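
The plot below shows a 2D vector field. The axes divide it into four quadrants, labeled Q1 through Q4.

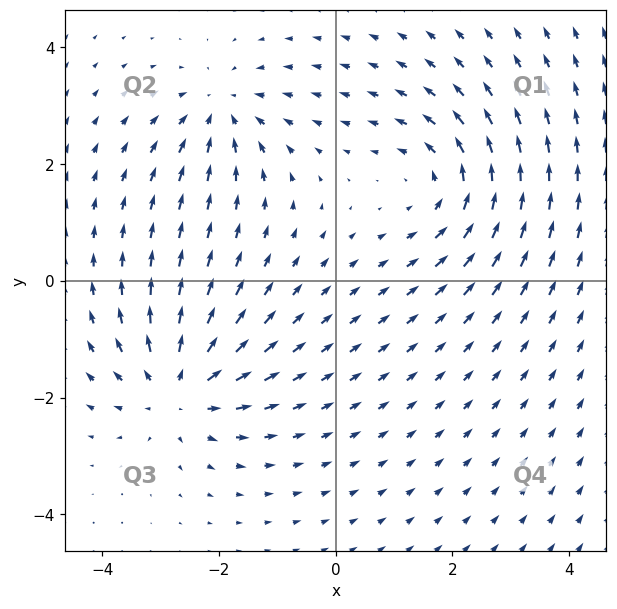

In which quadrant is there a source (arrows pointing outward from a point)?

The source sits at approximately (-2.7, -1.9), which lies in quadrant Q3. The divergence there is about +5, positive as expected for a source.

Q3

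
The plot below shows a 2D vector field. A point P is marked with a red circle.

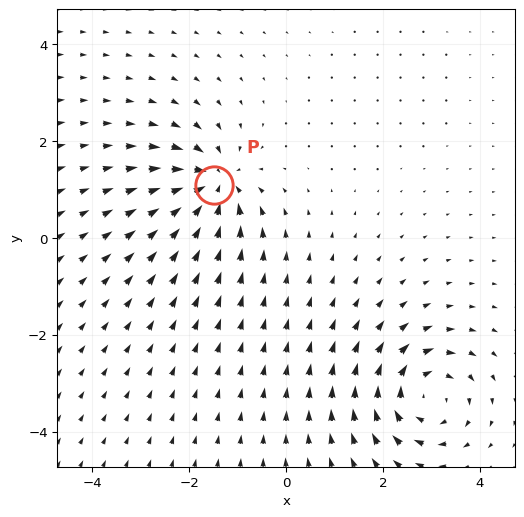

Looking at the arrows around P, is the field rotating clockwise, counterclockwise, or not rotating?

Near P at (-1.5, 1.1) the arrows show no circulation. The curl there is ≈0.

not rotating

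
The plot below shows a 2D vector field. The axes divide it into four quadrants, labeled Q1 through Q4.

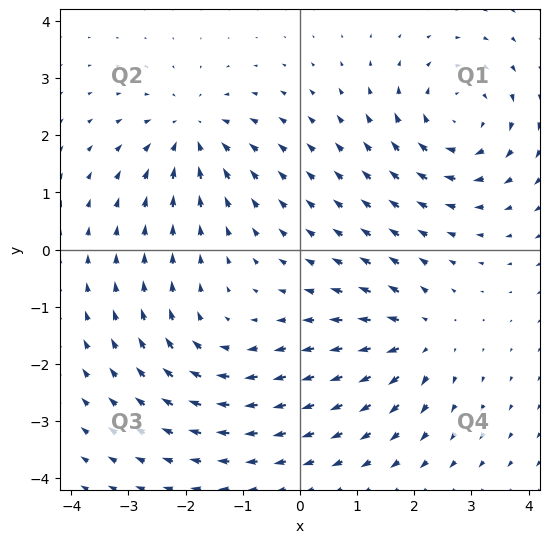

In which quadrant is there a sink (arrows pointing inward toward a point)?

The sink sits at approximately (-1.9, 2.0), which lies in quadrant Q2. The divergence there is about -5, negative as expected for a sink.

Q2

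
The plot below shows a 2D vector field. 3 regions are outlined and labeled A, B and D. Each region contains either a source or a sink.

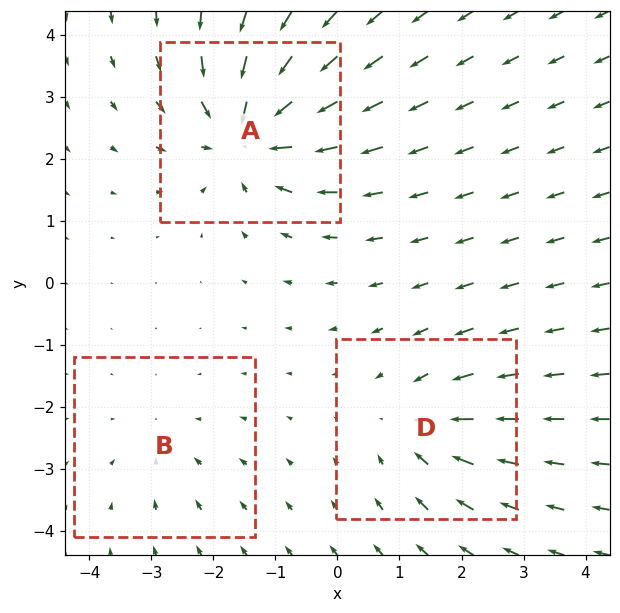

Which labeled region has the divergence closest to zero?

Divergence at each region's feature centre — A: about -6, B: about -2, D: about -3. Region B is closest to zero.

B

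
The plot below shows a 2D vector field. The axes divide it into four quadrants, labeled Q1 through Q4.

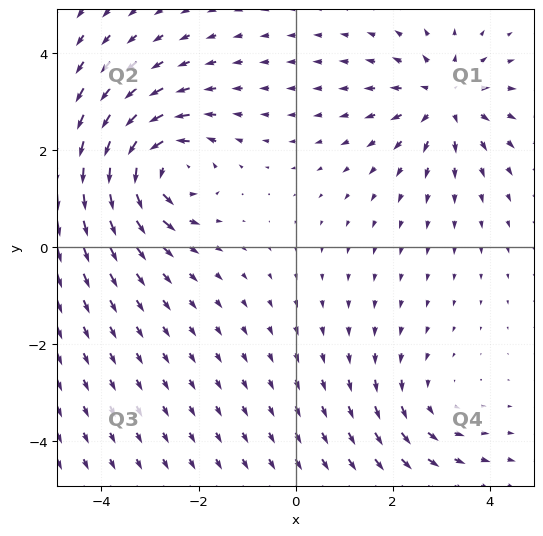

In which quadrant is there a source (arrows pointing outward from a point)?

Q1

The source sits at approximately (3.1, 3.1), which lies in quadrant Q1. The divergence there is about +4, positive as expected for a source.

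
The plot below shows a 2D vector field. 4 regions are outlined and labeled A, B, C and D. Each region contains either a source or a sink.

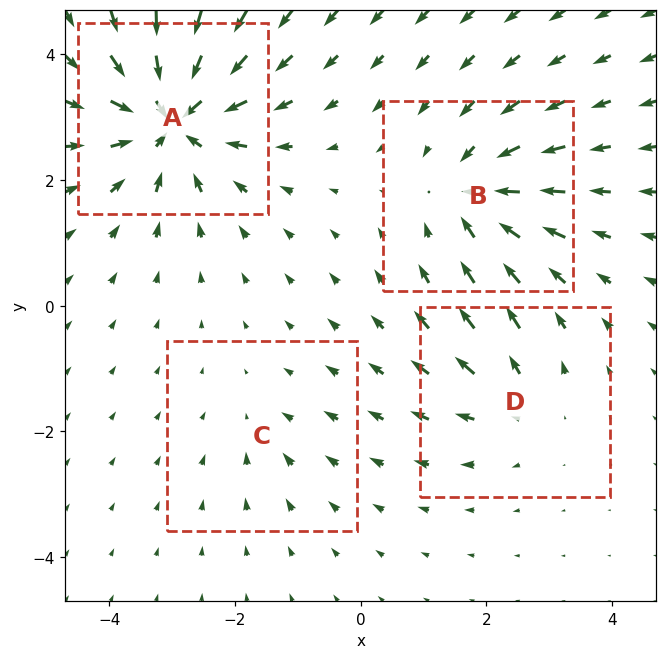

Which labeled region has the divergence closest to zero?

Divergence at each region's feature centre — A: about -8, B: about -5, C: about -2, D: about +3. Region C is closest to zero.

C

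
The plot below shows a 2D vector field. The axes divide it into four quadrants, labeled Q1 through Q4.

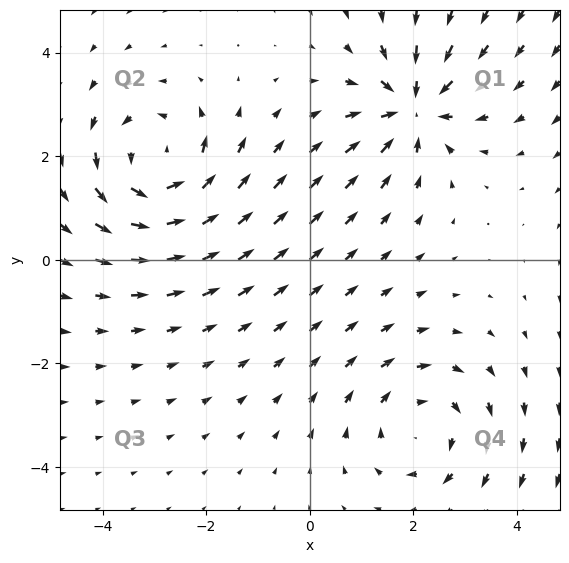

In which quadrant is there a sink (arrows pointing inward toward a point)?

Q1

The sink sits at approximately (2.0, 2.9), which lies in quadrant Q1. The divergence there is about -4, negative as expected for a sink.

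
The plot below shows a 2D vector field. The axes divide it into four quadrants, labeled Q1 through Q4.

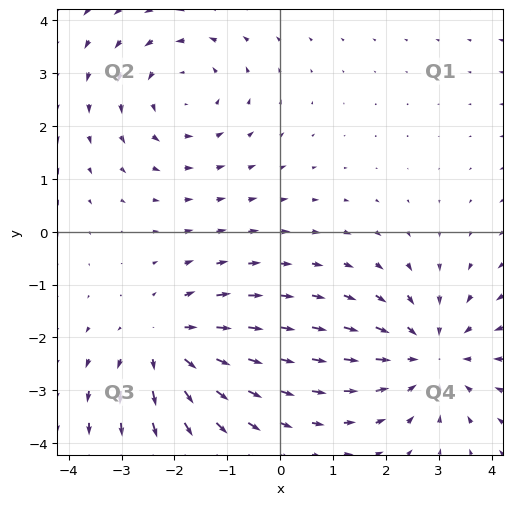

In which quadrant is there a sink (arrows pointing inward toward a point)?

Q4

The sink sits at approximately (2.9, -2.4), which lies in quadrant Q4. The divergence there is about -3, negative as expected for a sink.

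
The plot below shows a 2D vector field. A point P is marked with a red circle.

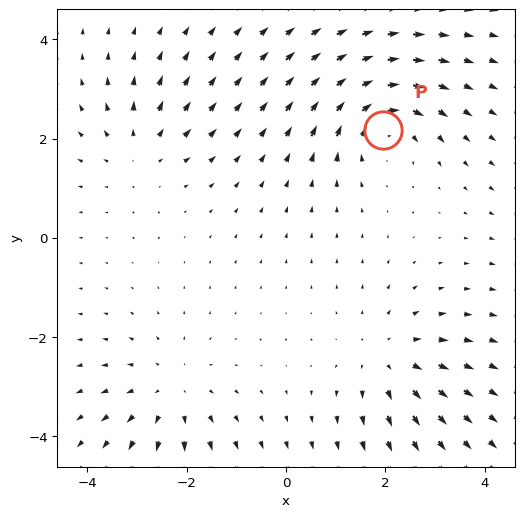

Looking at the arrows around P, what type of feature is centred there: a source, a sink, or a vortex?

vortex

At P (2.0, 2.2) the arrows circulate clockwise. Divergence ≈0, curl about -5 — near-zero divergence with nonzero curl is a vortex.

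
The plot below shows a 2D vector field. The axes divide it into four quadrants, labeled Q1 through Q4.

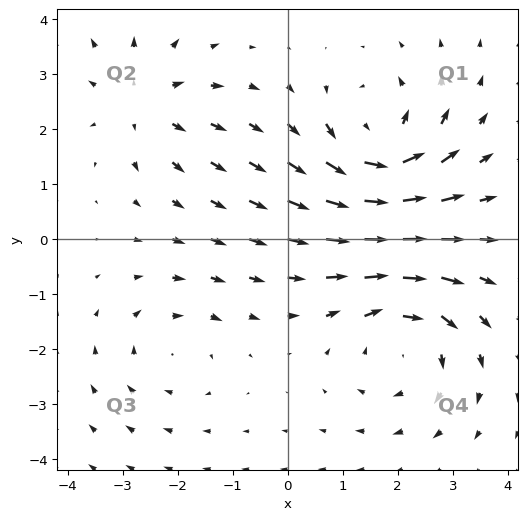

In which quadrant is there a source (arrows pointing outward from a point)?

Q2

The source sits at approximately (-2.6, 2.5), which lies in quadrant Q2. The divergence there is about +3, positive as expected for a source.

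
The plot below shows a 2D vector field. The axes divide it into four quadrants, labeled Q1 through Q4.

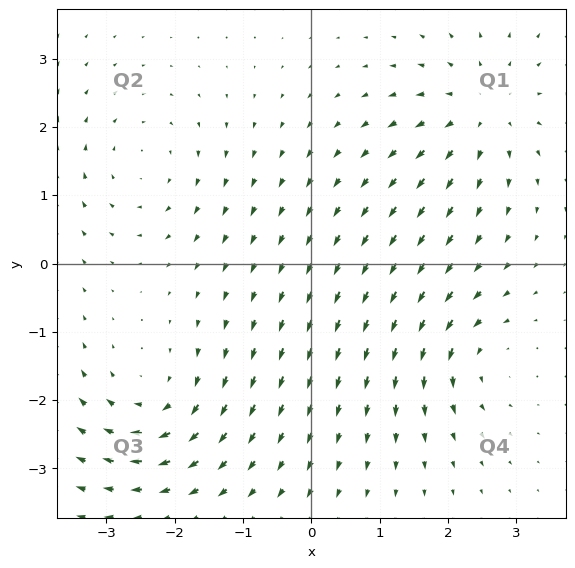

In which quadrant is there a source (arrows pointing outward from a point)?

The source sits at approximately (2.5, 2.2), which lies in quadrant Q1. The divergence there is about +4, positive as expected for a source.

Q1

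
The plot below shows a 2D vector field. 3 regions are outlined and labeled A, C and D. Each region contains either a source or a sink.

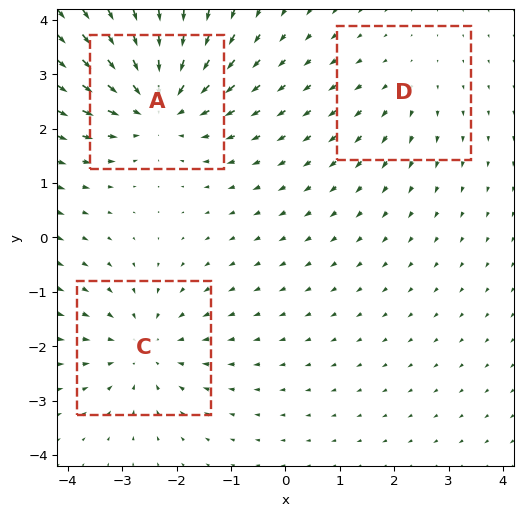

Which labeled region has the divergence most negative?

A

Divergence at each region's feature centre — A: about -4, C: about -3, D: about +2. Region A is most negative.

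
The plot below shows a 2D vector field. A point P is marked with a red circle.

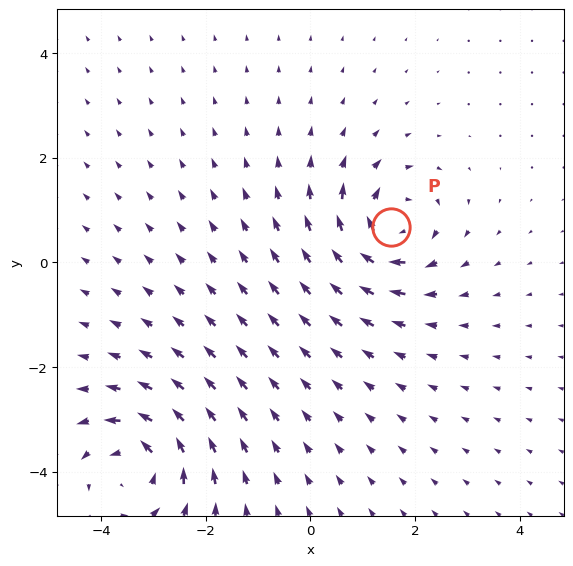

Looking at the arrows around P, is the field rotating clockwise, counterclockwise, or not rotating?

Near P at (1.5, 0.7) the arrows circulate clockwise. The curl (z-component) there is about -7; negative curl means clockwise rotation.

clockwise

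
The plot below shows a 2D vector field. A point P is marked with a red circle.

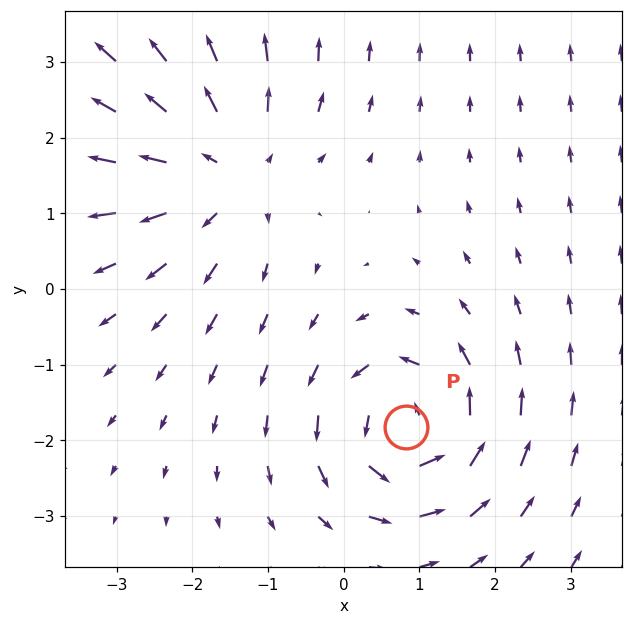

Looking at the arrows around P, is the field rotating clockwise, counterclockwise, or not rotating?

counterclockwise

Near P at (0.8, -1.8) the arrows circulate counterclockwise. The curl (z-component) there is about +4; positive curl means counterclockwise rotation.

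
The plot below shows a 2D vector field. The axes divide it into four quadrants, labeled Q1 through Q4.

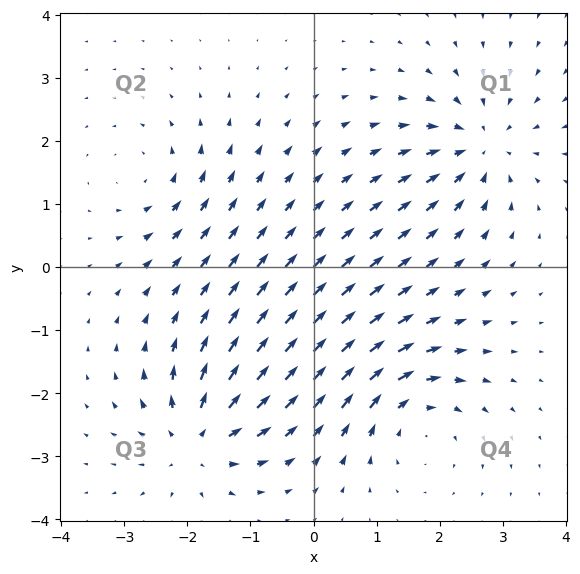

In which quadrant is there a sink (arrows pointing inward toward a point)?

Q1

The sink sits at approximately (2.6, 1.9), which lies in quadrant Q1. The divergence there is about -5, negative as expected for a sink.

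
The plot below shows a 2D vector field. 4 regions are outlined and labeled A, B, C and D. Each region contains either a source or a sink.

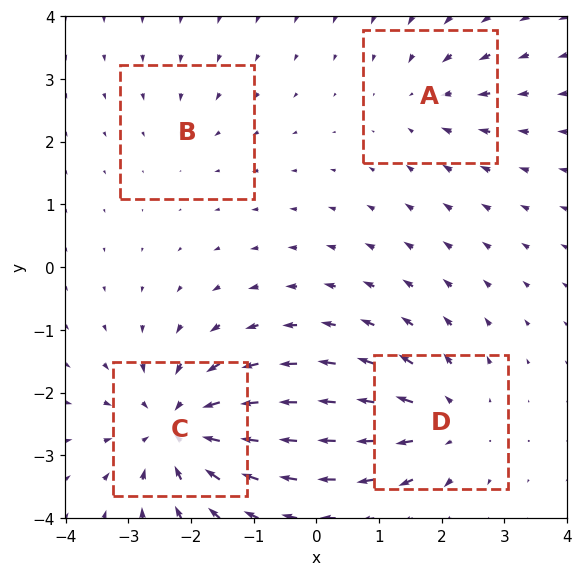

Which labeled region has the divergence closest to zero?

Divergence at each region's feature centre — A: about -3, B: about -2, C: about -7, D: about +5. Region B is closest to zero.

B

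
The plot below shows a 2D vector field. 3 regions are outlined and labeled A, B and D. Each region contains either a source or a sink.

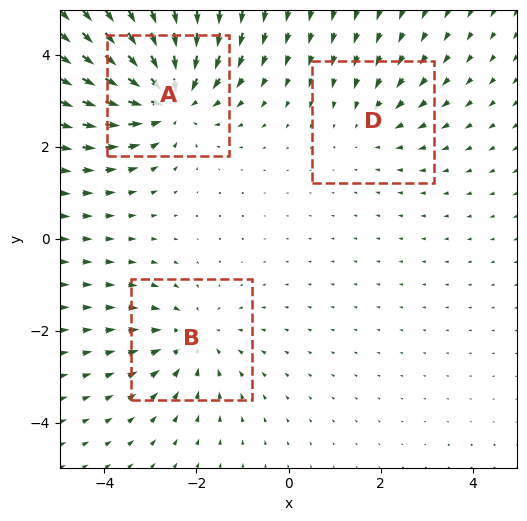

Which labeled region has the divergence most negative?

Divergence at each region's feature centre — A: about -4, B: about -3, D: about -2. Region A is most negative.

A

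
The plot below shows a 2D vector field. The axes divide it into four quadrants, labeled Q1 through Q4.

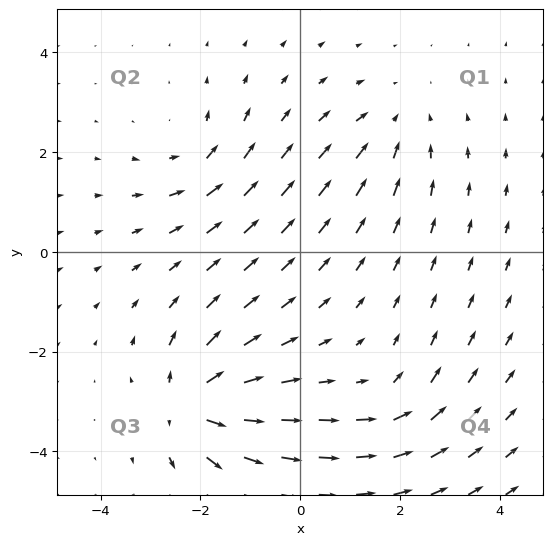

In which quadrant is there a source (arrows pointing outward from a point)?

Q3

The source sits at approximately (-2.2, -3.1), which lies in quadrant Q3. The divergence there is about +7, positive as expected for a source.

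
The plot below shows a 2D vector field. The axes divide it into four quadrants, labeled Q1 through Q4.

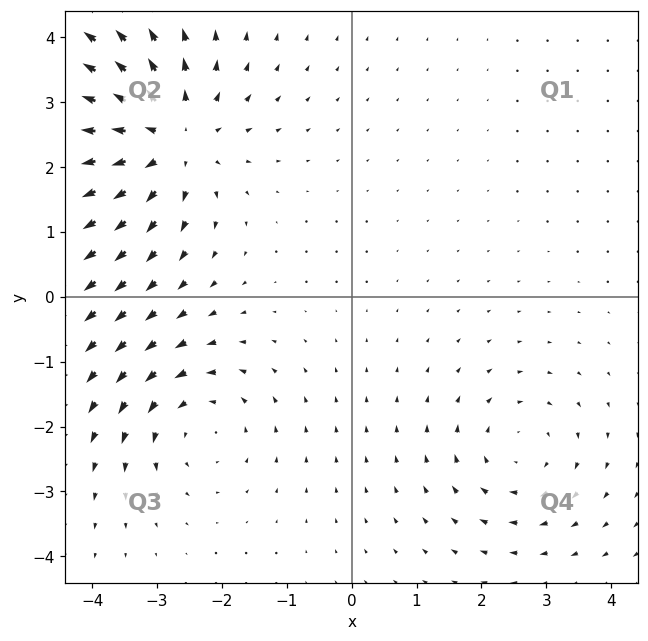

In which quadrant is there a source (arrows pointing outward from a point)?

The source sits at approximately (-2.8, 2.4), which lies in quadrant Q2. The divergence there is about +4, positive as expected for a source.

Q2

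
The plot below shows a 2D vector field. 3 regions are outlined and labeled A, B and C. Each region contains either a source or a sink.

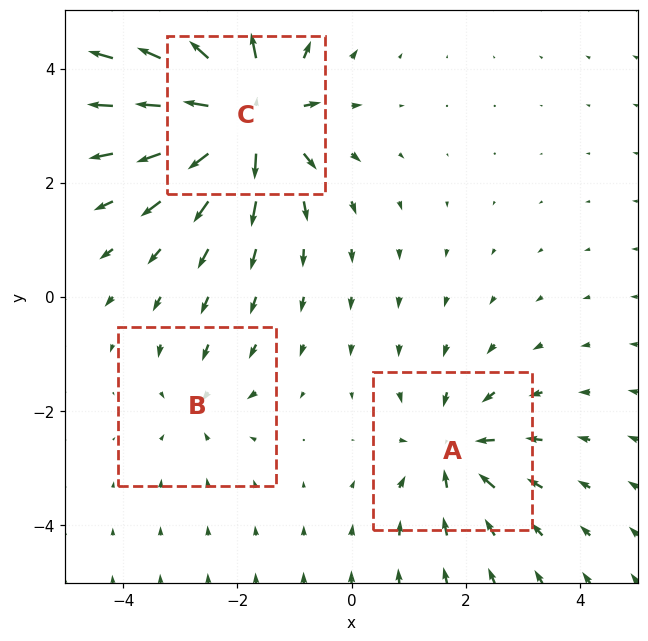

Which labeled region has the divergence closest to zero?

Divergence at each region's feature centre — A: about -4, B: about -2, C: about +6. Region B is closest to zero.

B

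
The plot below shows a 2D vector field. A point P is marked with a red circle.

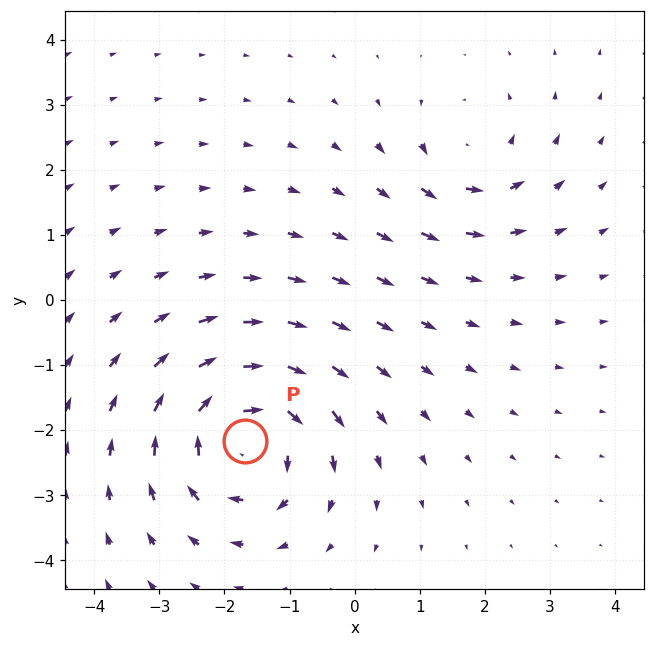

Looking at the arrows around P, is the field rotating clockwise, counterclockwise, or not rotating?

Near P at (-1.7, -2.2) the arrows circulate clockwise. The curl (z-component) there is about -5; negative curl means clockwise rotation.

clockwise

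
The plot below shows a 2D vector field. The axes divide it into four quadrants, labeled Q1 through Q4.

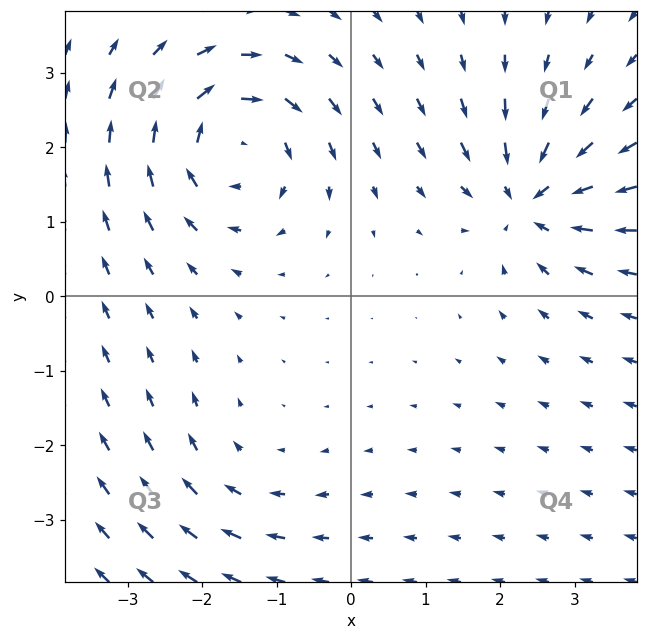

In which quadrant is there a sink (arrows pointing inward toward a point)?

The sink sits at approximately (2.4, 1.3), which lies in quadrant Q1. The divergence there is about -5, negative as expected for a sink.

Q1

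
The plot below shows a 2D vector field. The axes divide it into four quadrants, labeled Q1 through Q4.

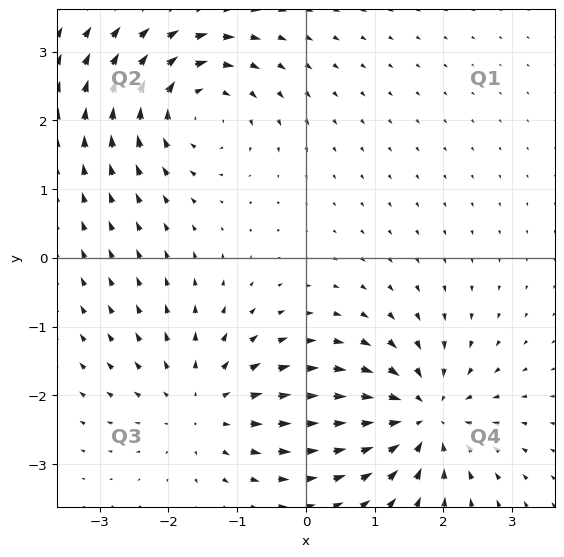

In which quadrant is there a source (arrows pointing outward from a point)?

The source sits at approximately (-1.5, -2.2), which lies in quadrant Q3. The divergence there is about +4, positive as expected for a source.

Q3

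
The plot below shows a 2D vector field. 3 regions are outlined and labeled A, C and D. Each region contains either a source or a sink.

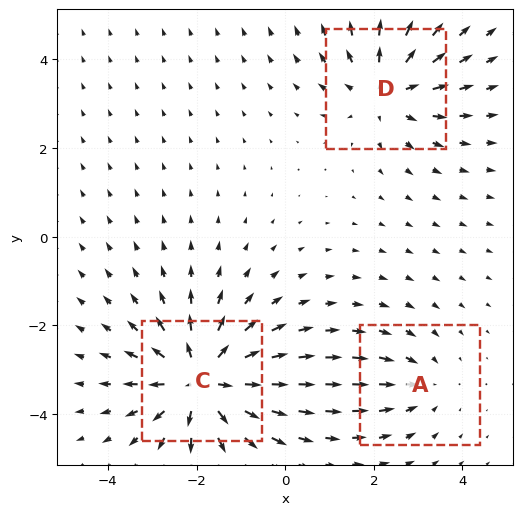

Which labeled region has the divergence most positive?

Divergence at each region's feature centre — A: about -2, C: about +5, D: about +3. Region C is most positive.

C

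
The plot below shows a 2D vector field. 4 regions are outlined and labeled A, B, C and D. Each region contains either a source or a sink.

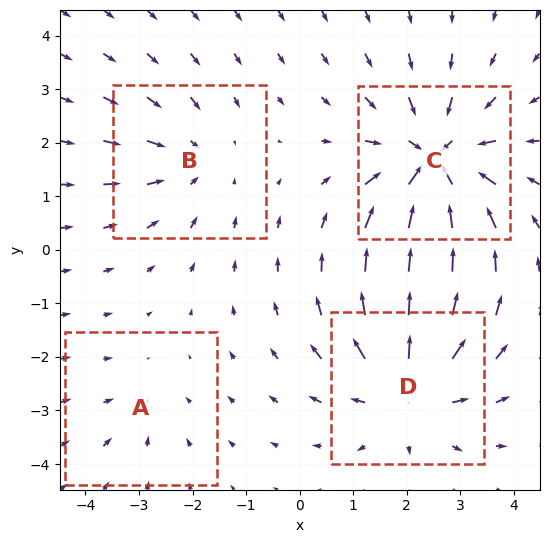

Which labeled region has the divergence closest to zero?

A

Divergence at each region's feature centre — A: about -2, B: about -3, C: about -6, D: about +5. Region A is closest to zero.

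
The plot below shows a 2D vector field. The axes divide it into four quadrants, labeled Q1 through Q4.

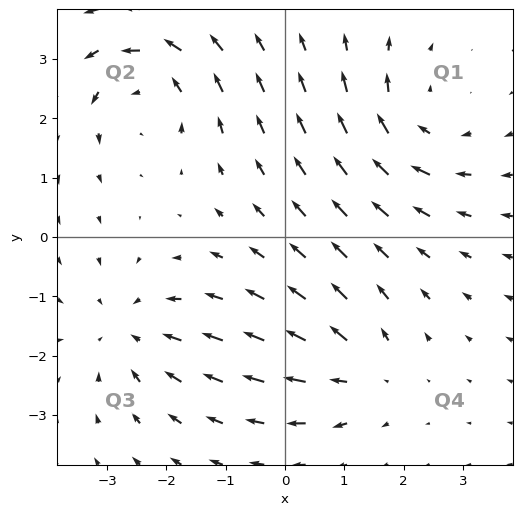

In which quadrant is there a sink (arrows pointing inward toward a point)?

The sink sits at approximately (-2.6, -1.6), which lies in quadrant Q3. The divergence there is about -4, negative as expected for a sink.

Q3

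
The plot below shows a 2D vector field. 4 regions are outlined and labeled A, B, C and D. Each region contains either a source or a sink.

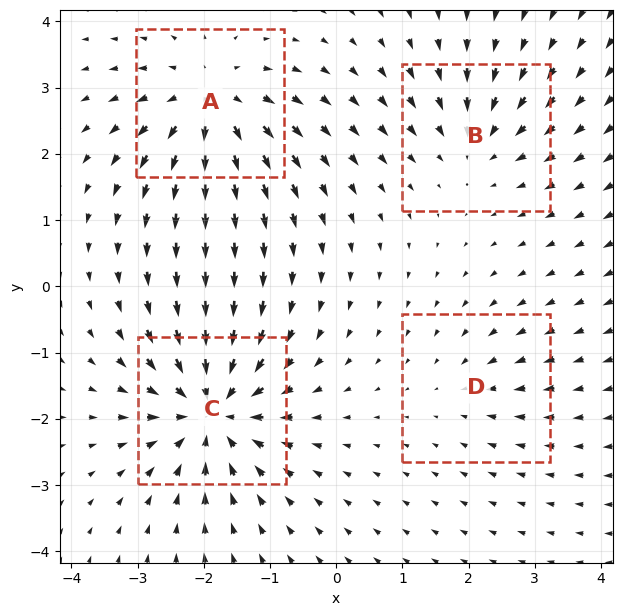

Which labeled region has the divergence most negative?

C

Divergence at each region's feature centre — A: about +6, B: about -4, C: about -7, D: about -2. Region C is most negative.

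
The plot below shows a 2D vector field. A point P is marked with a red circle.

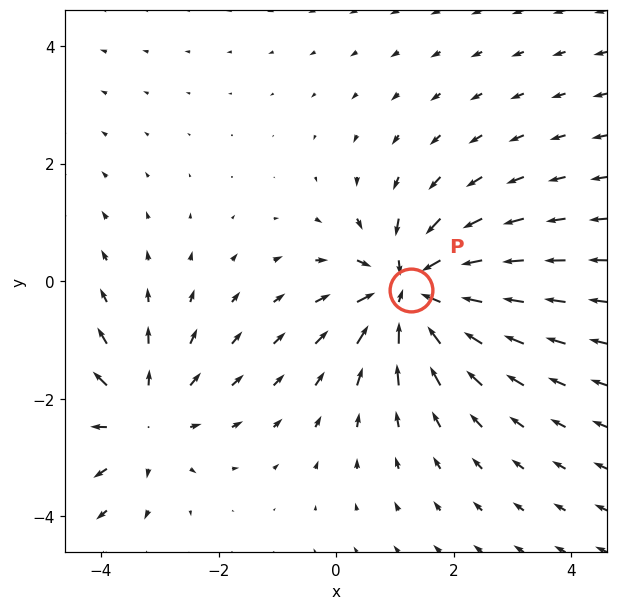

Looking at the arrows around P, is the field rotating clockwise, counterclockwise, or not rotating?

not rotating

Near P at (1.3, -0.2) the arrows show no circulation. The curl there is ≈0.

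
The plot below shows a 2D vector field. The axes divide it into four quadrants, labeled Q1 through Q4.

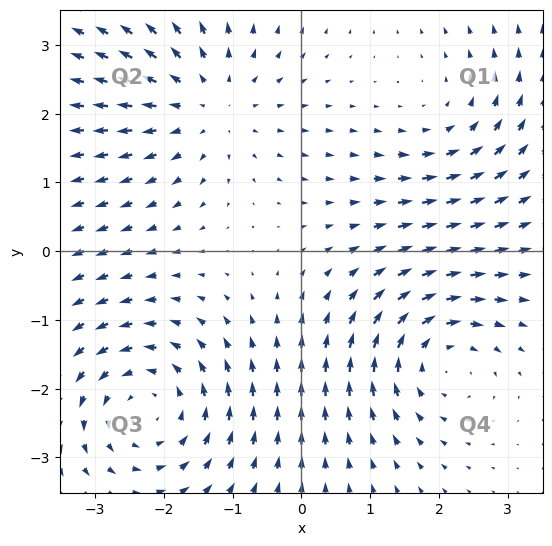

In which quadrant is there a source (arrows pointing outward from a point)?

Q2

The source sits at approximately (-1.4, 2.1), which lies in quadrant Q2. The divergence there is about +4, positive as expected for a source.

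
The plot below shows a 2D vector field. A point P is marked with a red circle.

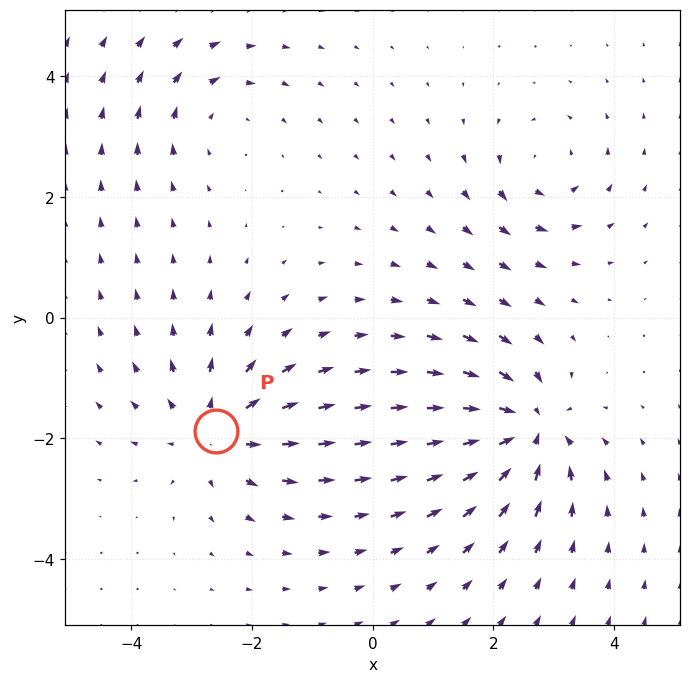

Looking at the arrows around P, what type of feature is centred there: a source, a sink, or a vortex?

At P (-2.6, -1.9) the arrows spread outward. Divergence about +5, curl ≈0 — positive divergence with near-zero curl is a source.

source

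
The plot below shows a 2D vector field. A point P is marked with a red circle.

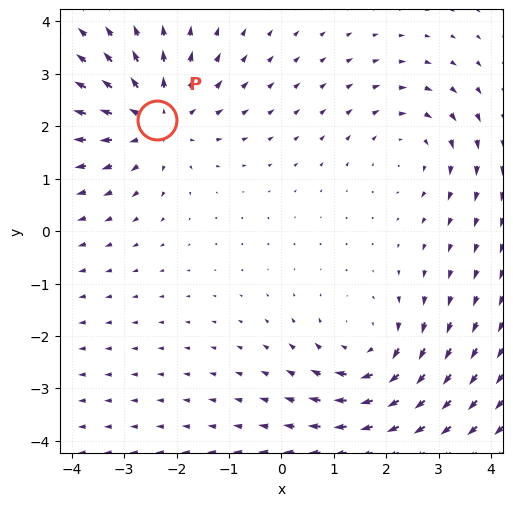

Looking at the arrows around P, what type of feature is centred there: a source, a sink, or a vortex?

source

At P (-2.4, 2.1) the arrows spread outward. Divergence about +4, curl ≈0 — positive divergence with near-zero curl is a source.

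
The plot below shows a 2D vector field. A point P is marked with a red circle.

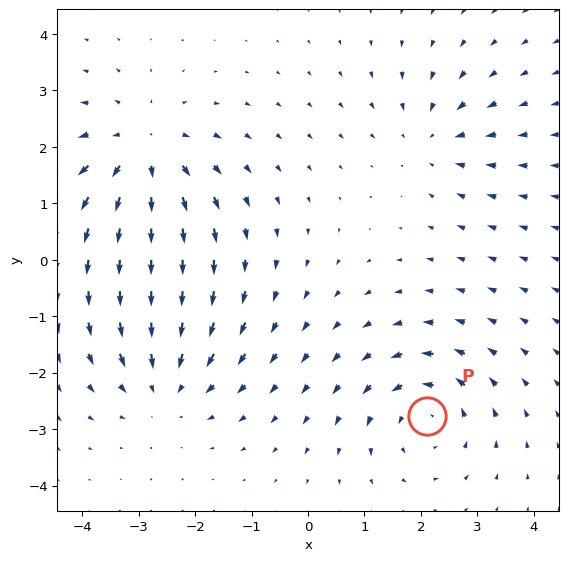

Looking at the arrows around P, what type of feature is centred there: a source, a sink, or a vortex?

vortex

At P (2.1, -2.8) the arrows circulate counterclockwise. Divergence ≈0, curl about +4 — near-zero divergence with nonzero curl is a vortex.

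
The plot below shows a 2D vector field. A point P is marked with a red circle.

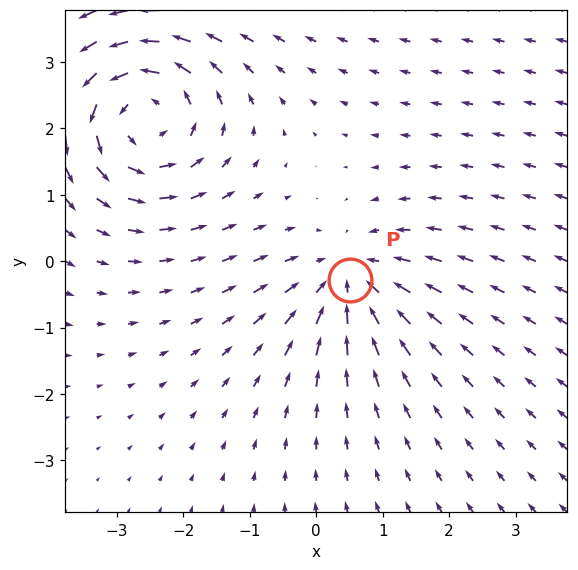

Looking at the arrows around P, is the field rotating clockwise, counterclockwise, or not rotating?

not rotating

Near P at (0.5, -0.3) the arrows show no circulation. The curl there is ≈0.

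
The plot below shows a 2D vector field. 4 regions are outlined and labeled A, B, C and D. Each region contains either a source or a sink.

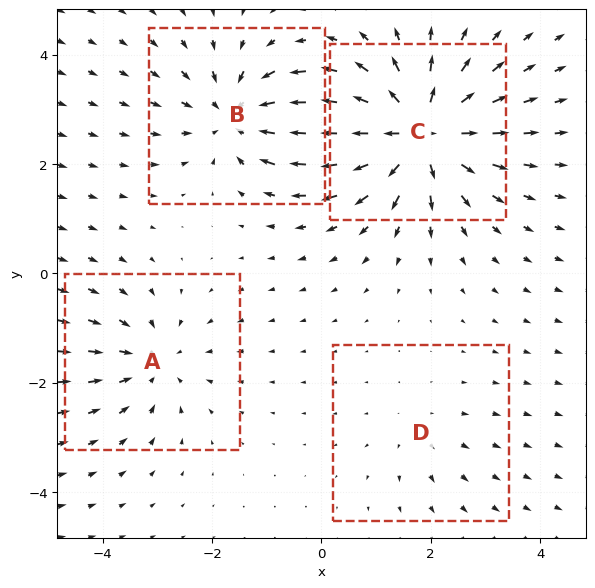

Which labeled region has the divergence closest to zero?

Divergence at each region's feature centre — A: about -4, B: about -5, C: about +7, D: about +2. Region D is closest to zero.

D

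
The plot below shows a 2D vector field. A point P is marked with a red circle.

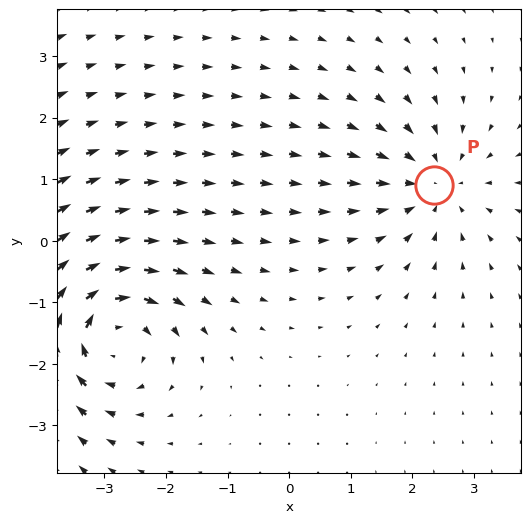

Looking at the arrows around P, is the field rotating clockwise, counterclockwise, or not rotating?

Near P at (2.4, 0.9) the arrows show no circulation. The curl there is ≈0.

not rotating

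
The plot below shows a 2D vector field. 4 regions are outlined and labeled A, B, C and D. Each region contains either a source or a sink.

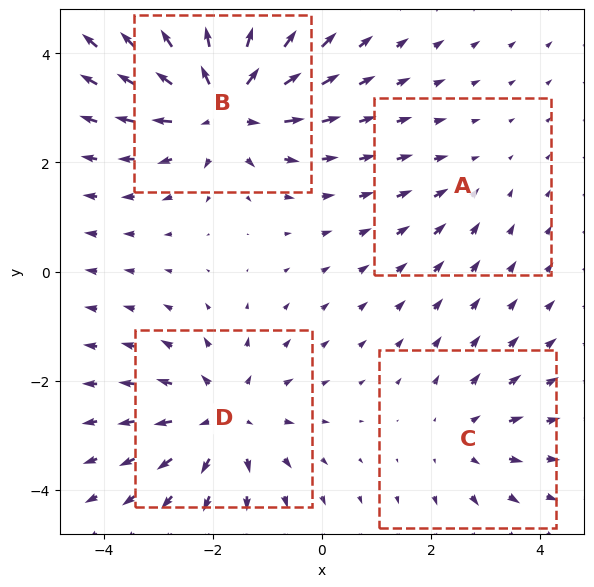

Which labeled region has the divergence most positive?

B

Divergence at each region's feature centre — A: about -2, B: about +7, C: about +3, D: about +5. Region B is most positive.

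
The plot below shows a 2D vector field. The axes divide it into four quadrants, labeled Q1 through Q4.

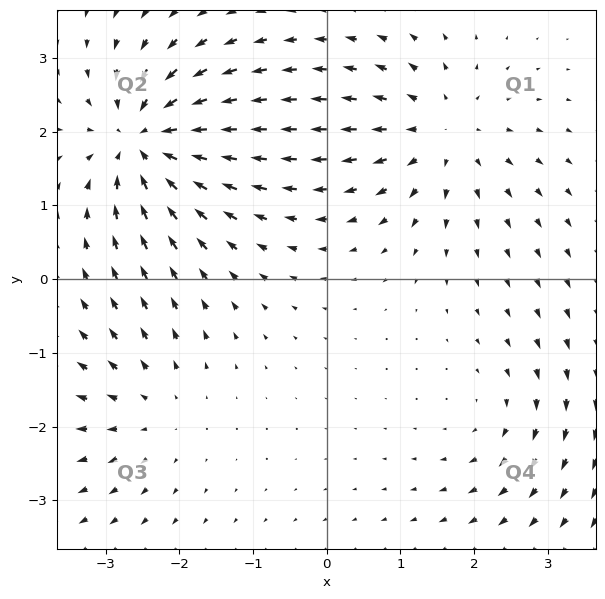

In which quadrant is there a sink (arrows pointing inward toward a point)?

Q2

The sink sits at approximately (-2.5, 1.9), which lies in quadrant Q2. The divergence there is about -7, negative as expected for a sink.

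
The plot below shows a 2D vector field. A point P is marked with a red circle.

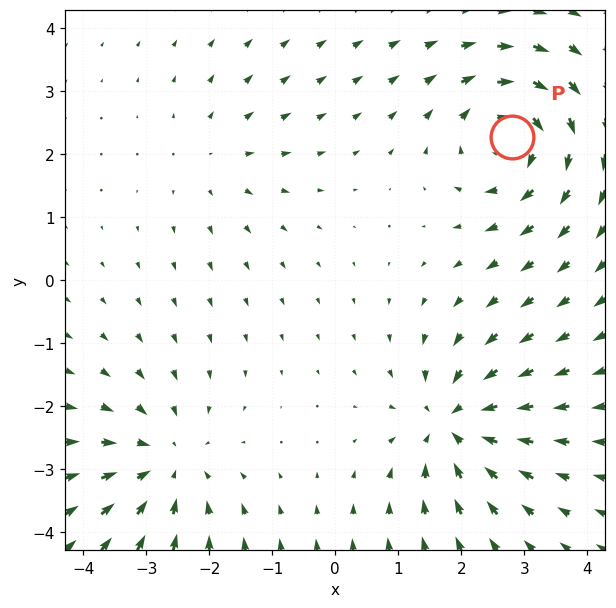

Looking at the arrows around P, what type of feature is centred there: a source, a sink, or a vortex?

At P (2.8, 2.3) the arrows circulate clockwise. Divergence ≈0, curl about -6 — near-zero divergence with nonzero curl is a vortex.

vortex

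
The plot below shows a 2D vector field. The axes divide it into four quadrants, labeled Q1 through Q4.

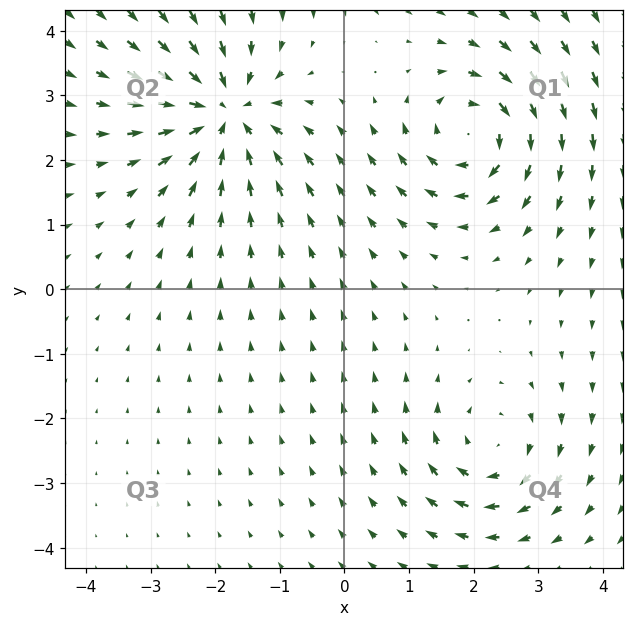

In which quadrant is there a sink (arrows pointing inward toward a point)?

The sink sits at approximately (-1.9, 2.7), which lies in quadrant Q2. The divergence there is about -6, negative as expected for a sink.

Q2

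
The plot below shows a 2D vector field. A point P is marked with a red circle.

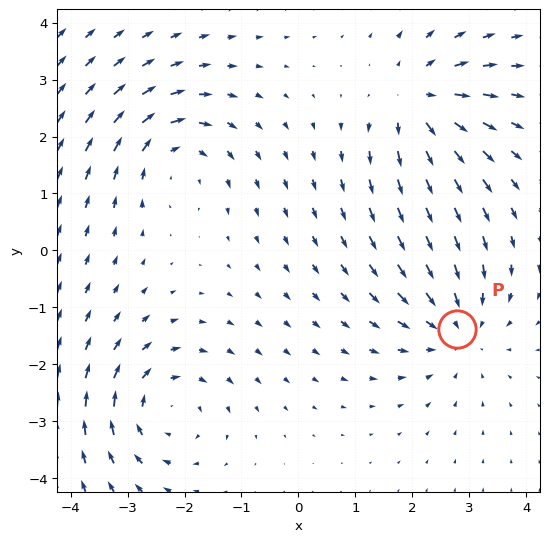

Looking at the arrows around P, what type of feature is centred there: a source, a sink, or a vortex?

sink

At P (2.8, -1.4) the arrows converge inward. Divergence about -4, curl ≈0 — negative divergence with near-zero curl is a sink.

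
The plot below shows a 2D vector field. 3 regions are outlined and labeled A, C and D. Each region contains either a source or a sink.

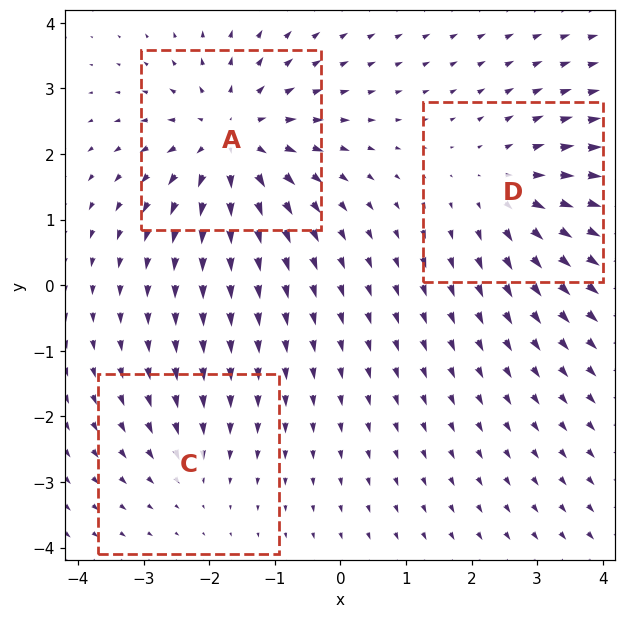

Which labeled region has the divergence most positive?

Divergence at each region's feature centre — A: about +5, C: about -2, D: about +3. Region A is most positive.

A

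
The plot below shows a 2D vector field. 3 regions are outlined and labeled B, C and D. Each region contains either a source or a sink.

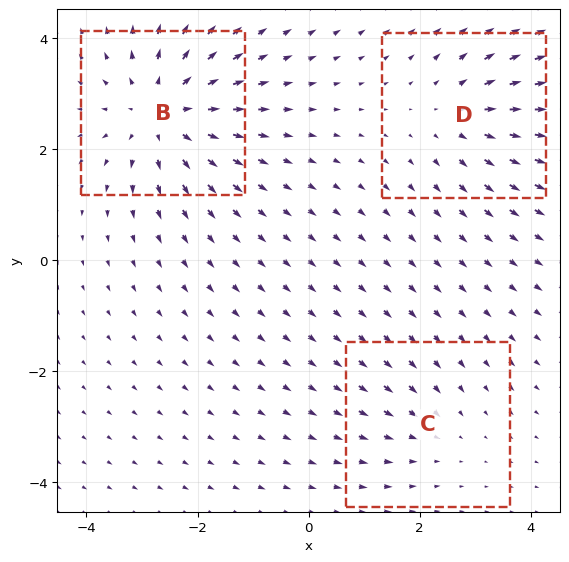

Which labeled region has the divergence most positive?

B

Divergence at each region's feature centre — B: about +5, C: about -2, D: about +3. Region B is most positive.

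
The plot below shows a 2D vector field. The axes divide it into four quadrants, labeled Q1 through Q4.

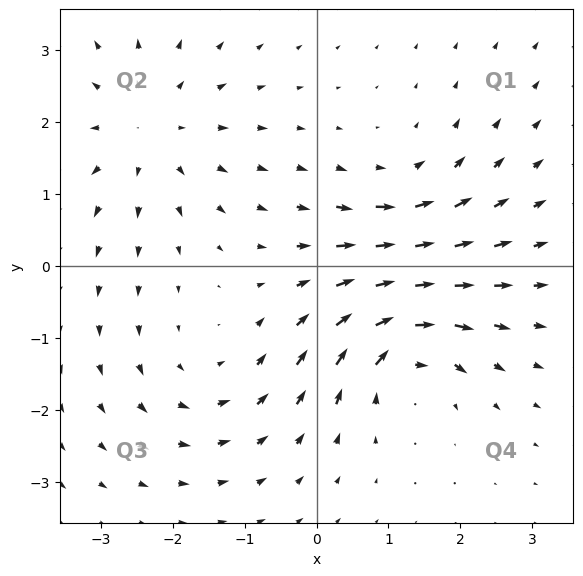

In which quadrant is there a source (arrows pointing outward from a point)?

Q2

The source sits at approximately (-2.3, 1.9), which lies in quadrant Q2. The divergence there is about +4, positive as expected for a source.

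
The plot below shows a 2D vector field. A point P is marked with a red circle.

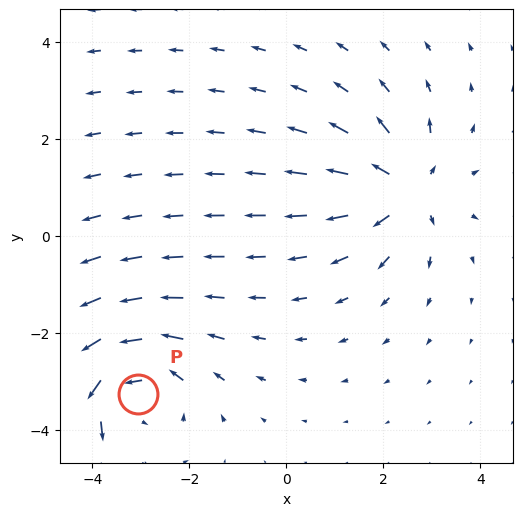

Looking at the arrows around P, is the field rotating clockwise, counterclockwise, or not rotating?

Near P at (-3.1, -3.3) the arrows circulate counterclockwise. The curl (z-component) there is about +4; positive curl means counterclockwise rotation.

counterclockwise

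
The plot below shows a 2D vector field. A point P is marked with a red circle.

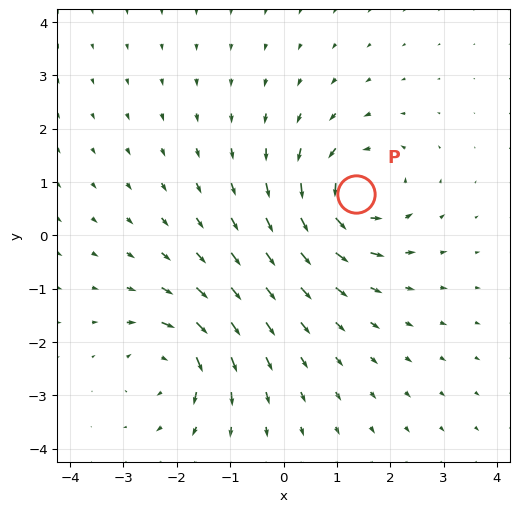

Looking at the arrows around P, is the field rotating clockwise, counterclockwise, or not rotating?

Near P at (1.4, 0.8) the arrows circulate counterclockwise. The curl (z-component) there is about +5; positive curl means counterclockwise rotation.

counterclockwise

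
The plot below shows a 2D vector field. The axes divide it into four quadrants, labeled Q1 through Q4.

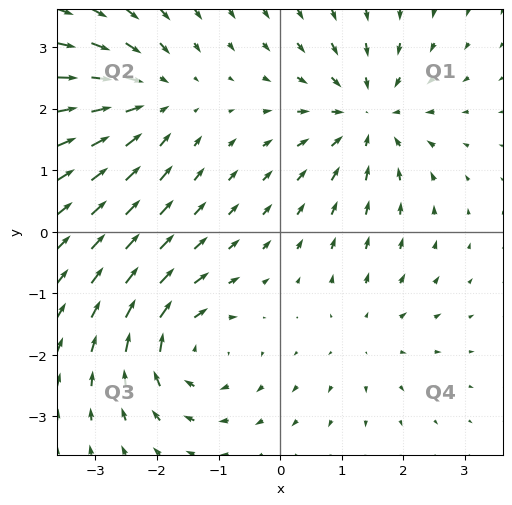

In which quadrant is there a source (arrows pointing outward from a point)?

Q4

The source sits at approximately (1.4, -1.7), which lies in quadrant Q4. The divergence there is about +2, positive as expected for a source.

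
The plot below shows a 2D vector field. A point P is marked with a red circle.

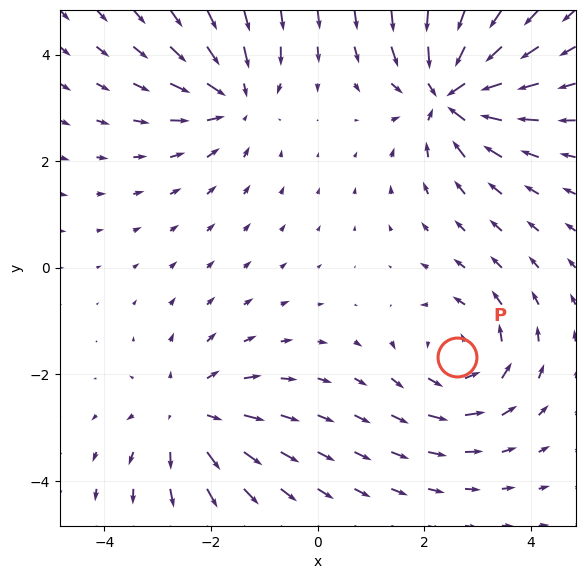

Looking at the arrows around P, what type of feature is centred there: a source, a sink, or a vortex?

At P (2.6, -1.7) the arrows circulate counterclockwise. Divergence ≈0, curl about +4 — near-zero divergence with nonzero curl is a vortex.

vortex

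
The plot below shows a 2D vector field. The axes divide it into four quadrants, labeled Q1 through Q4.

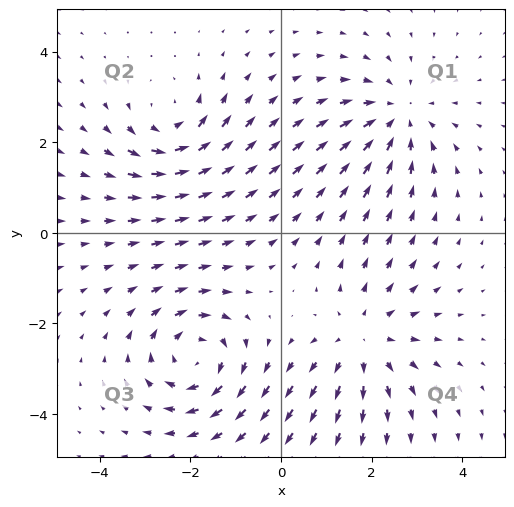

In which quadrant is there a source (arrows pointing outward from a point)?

Q4

The source sits at approximately (1.8, -2.3), which lies in quadrant Q4. The divergence there is about +3, positive as expected for a source.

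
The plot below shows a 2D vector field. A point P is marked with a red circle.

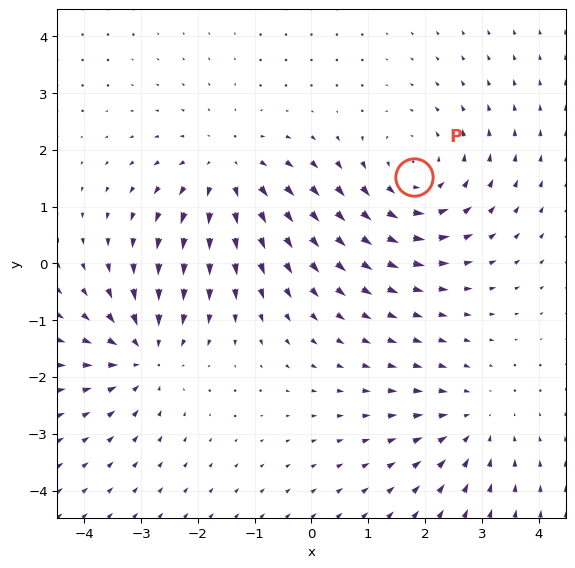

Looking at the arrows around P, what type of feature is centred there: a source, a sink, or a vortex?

At P (1.8, 1.5) the arrows circulate counterclockwise. Divergence ≈0, curl about +4 — near-zero divergence with nonzero curl is a vortex.

vortex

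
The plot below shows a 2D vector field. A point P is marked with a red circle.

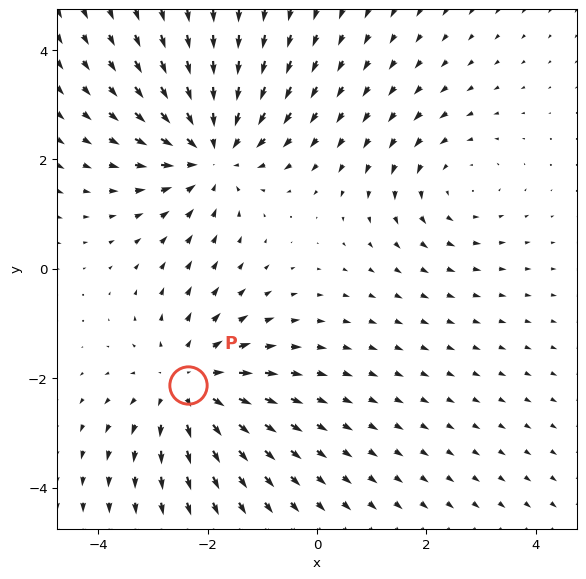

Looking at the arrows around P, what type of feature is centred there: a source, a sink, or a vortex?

At P (-2.4, -2.1) the arrows spread outward. Divergence about +4, curl ≈0 — positive divergence with near-zero curl is a source.

source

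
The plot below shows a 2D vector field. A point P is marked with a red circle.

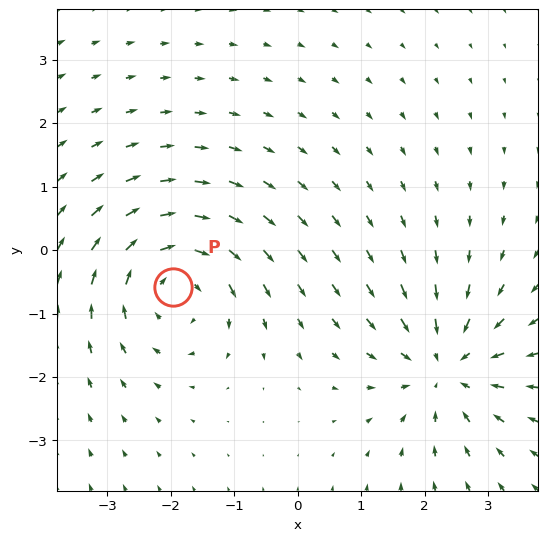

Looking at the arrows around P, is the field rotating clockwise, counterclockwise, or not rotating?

Near P at (-2.0, -0.6) the arrows circulate clockwise. The curl (z-component) there is about -4; negative curl means clockwise rotation.

clockwise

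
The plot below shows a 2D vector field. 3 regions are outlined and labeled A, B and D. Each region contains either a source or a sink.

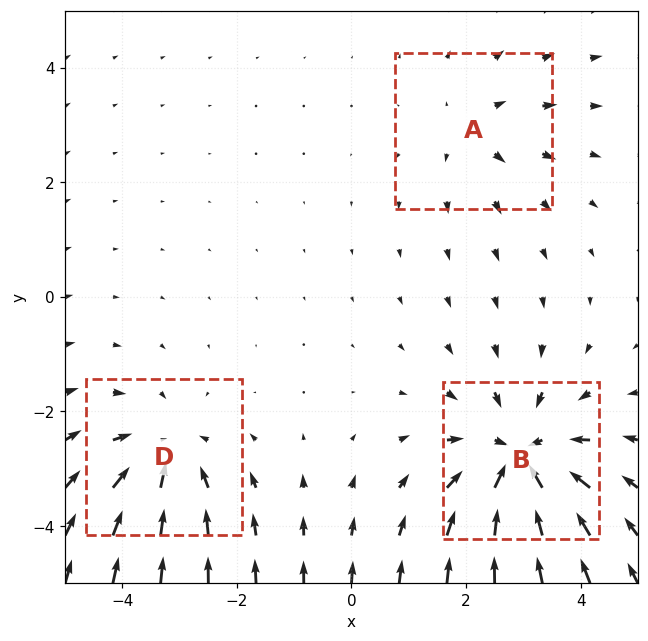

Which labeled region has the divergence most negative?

Divergence at each region's feature centre — A: about +2, B: about -5, D: about -3. Region B is most negative.

B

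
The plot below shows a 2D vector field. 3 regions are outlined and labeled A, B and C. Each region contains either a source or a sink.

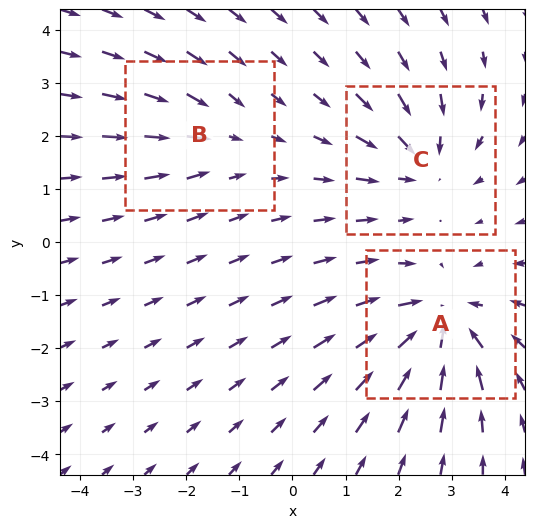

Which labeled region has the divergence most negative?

Divergence at each region's feature centre — A: about -4, B: about -2, C: about -3. Region A is most negative.

A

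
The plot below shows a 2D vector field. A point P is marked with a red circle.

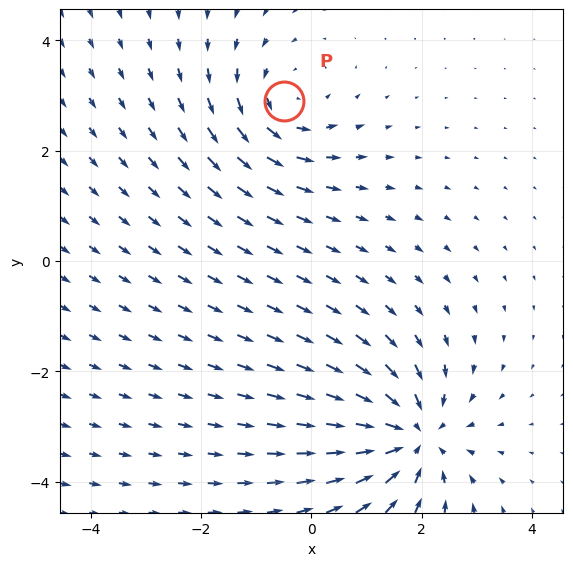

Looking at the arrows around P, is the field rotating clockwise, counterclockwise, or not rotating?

counterclockwise

Near P at (-0.5, 2.9) the arrows circulate counterclockwise. The curl (z-component) there is about +3; positive curl means counterclockwise rotation.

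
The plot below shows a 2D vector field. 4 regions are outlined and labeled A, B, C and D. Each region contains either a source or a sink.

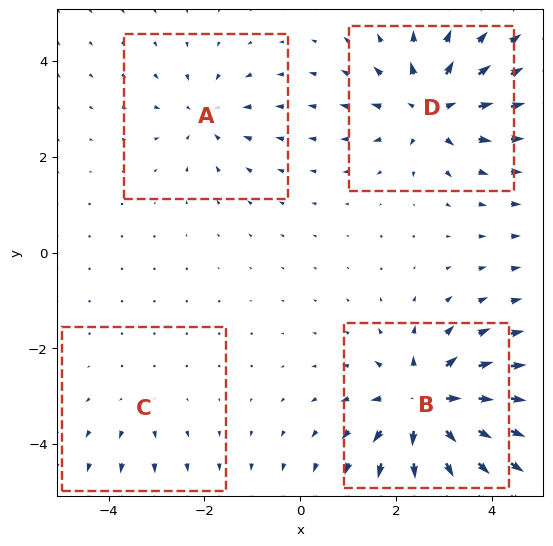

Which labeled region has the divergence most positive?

B

Divergence at each region's feature centre — A: about -4, B: about +8, C: about +2, D: about +6. Region B is most positive.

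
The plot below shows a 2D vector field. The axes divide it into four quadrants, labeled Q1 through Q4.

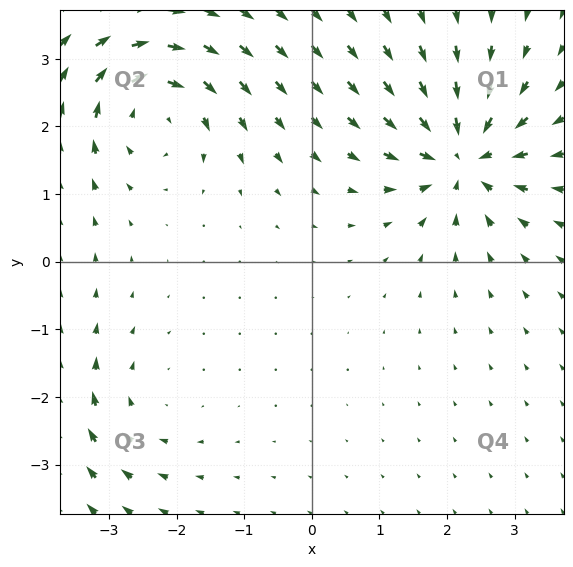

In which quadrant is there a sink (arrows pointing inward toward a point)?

Q1

The sink sits at approximately (2.2, 1.5), which lies in quadrant Q1. The divergence there is about -6, negative as expected for a sink.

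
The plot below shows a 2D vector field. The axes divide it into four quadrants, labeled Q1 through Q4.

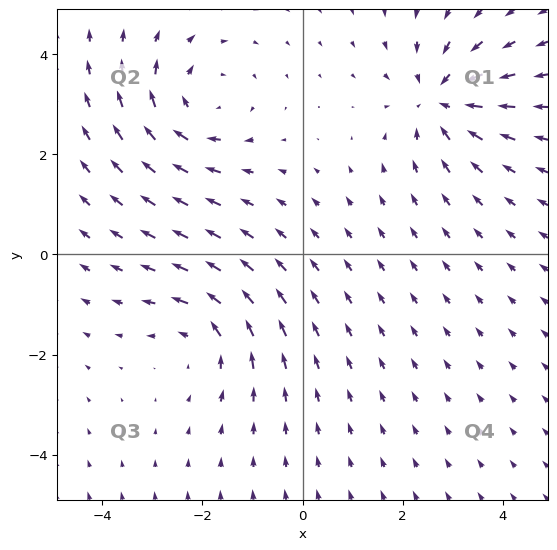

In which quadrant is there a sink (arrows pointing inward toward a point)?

Q1

The sink sits at approximately (2.8, 3.1), which lies in quadrant Q1. The divergence there is about -5, negative as expected for a sink.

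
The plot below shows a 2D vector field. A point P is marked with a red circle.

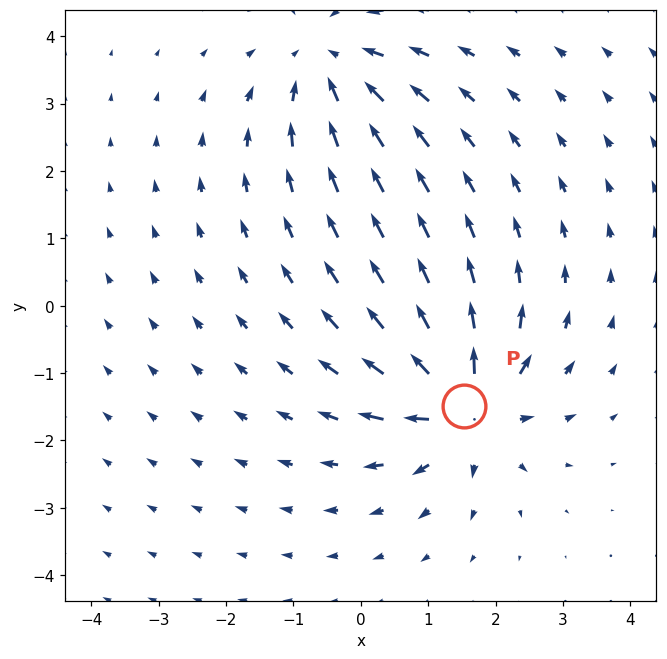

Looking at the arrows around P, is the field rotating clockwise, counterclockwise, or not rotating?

Near P at (1.5, -1.5) the arrows show no circulation. The curl there is ≈0.

not rotating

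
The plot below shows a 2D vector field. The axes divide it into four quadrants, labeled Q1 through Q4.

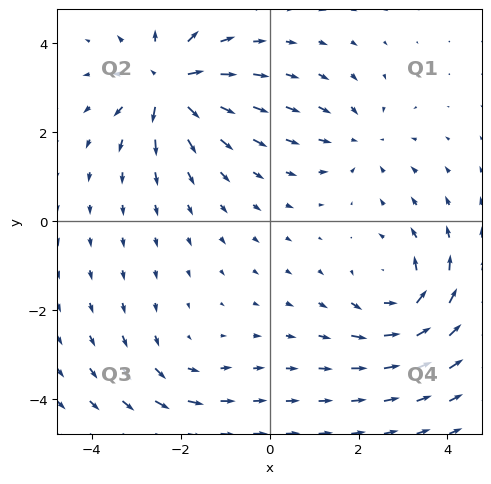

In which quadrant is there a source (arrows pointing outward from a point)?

The source sits at approximately (-2.3, 3.1), which lies in quadrant Q2. The divergence there is about +7, positive as expected for a source.

Q2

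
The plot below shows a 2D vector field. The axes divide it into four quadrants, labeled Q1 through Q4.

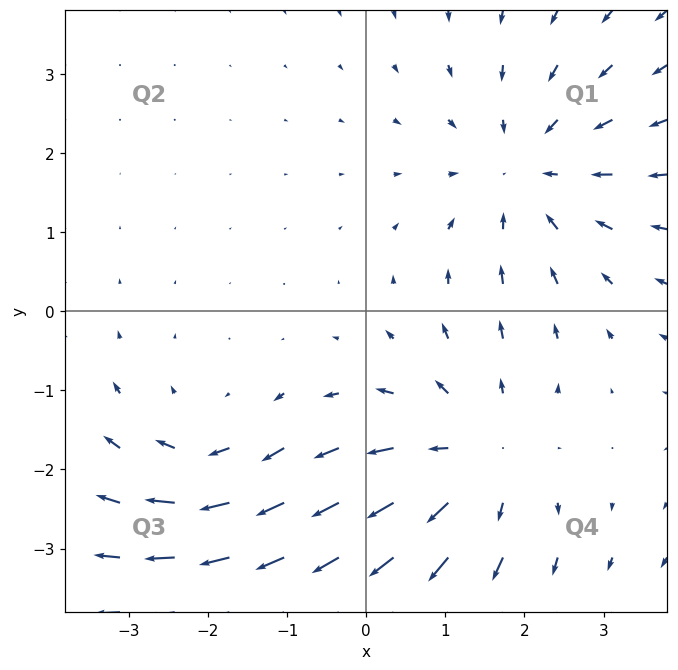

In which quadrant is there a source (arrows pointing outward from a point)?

The source sits at approximately (1.4, -1.9), which lies in quadrant Q4. The divergence there is about +3, positive as expected for a source.

Q4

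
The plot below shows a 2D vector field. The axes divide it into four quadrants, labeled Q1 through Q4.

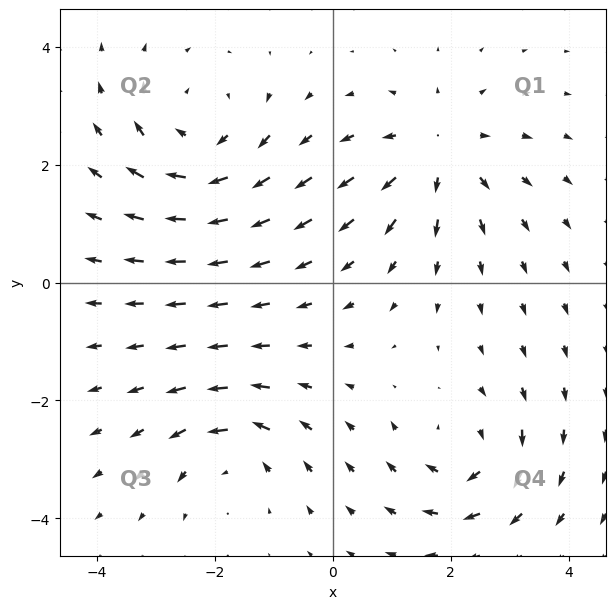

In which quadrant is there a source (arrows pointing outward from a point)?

Q1

The source sits at approximately (1.8, 2.2), which lies in quadrant Q1. The divergence there is about +4, positive as expected for a source.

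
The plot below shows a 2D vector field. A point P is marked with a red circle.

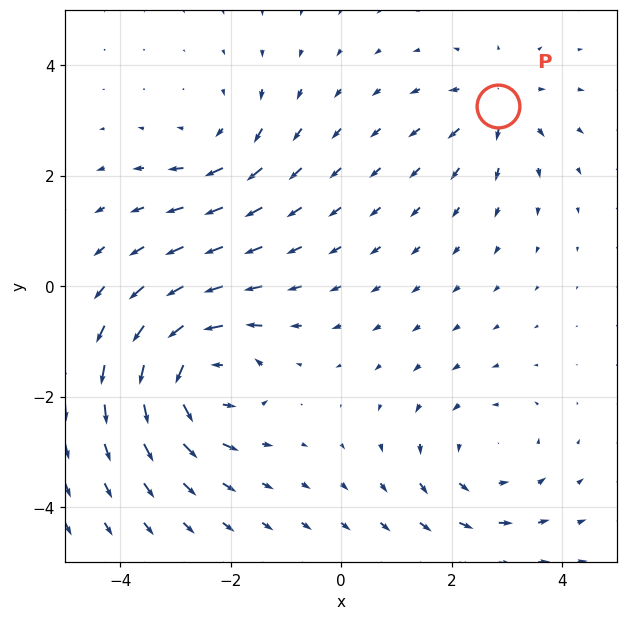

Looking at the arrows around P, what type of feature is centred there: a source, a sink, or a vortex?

source

At P (2.8, 3.3) the arrows spread outward. Divergence about +4, curl ≈0 — positive divergence with near-zero curl is a source.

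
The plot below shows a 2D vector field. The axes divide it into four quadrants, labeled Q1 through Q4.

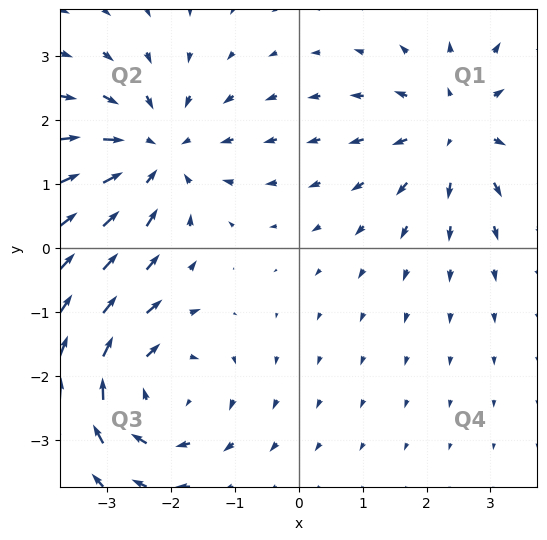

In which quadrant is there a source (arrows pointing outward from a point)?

The source sits at approximately (2.5, 1.9), which lies in quadrant Q1. The divergence there is about +4, positive as expected for a source.

Q1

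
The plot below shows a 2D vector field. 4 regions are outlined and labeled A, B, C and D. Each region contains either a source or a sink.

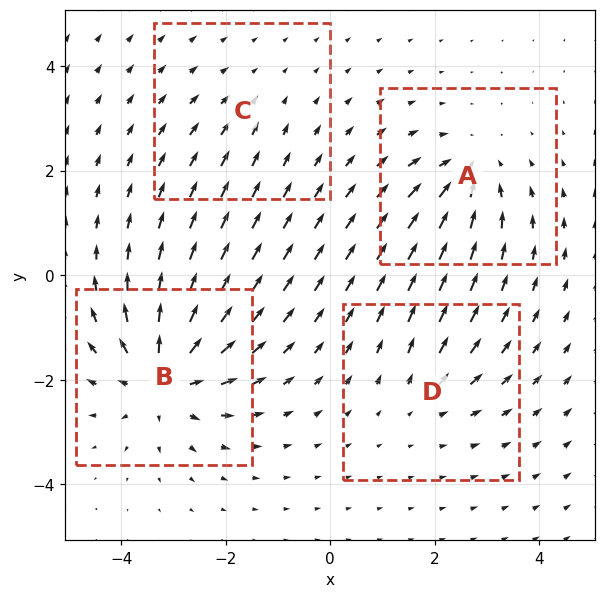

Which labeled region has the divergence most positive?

B

Divergence at each region's feature centre — A: about -5, B: about +7, C: about -2, D: about +3. Region B is most positive.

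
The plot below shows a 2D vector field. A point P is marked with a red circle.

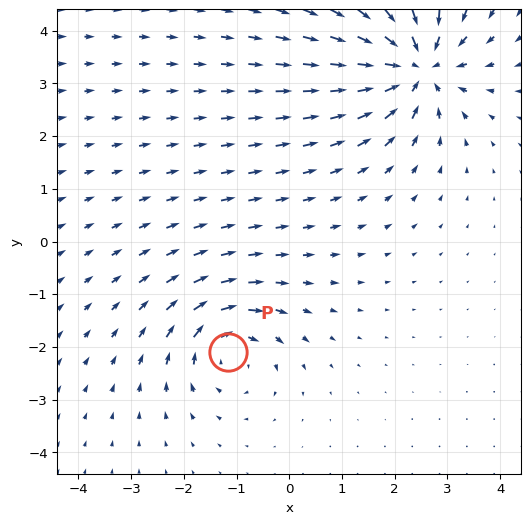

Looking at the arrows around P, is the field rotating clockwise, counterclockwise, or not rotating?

clockwise

Near P at (-1.2, -2.1) the arrows circulate clockwise. The curl (z-component) there is about -4; negative curl means clockwise rotation.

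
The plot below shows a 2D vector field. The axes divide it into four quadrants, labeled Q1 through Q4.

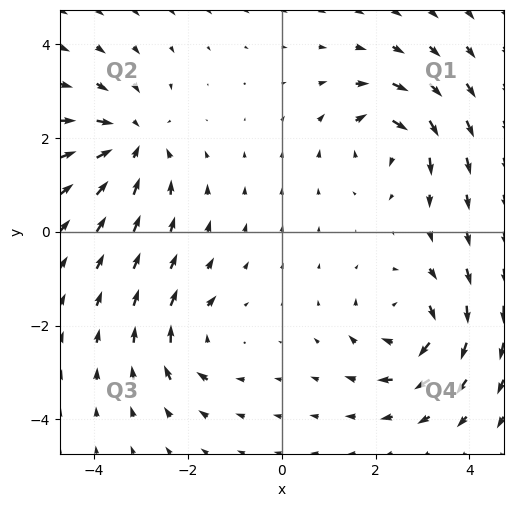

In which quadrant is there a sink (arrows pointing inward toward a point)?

The sink sits at approximately (-3.2, 1.9), which lies in quadrant Q2. The divergence there is about -5, negative as expected for a sink.

Q2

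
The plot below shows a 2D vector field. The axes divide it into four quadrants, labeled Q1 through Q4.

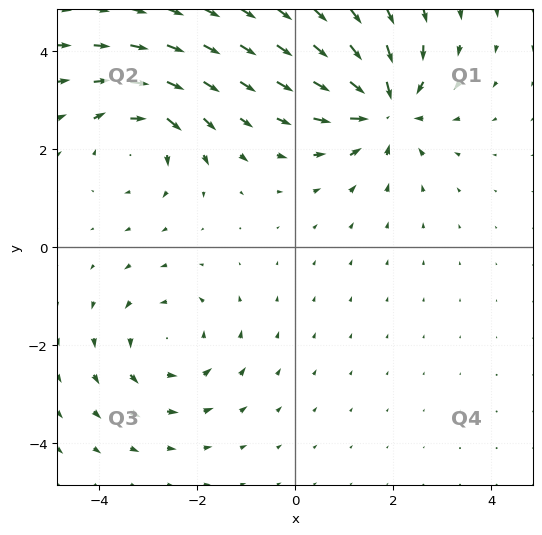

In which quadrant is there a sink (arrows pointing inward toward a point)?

The sink sits at approximately (1.8, 2.8), which lies in quadrant Q1. The divergence there is about -6, negative as expected for a sink.

Q1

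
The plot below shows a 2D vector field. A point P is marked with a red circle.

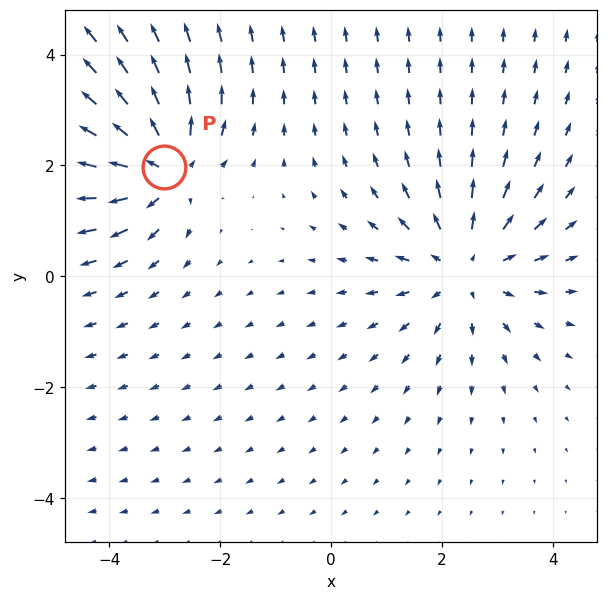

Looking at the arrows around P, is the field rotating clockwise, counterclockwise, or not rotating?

not rotating

Near P at (-3.0, 2.0) the arrows show no circulation. The curl there is ≈0.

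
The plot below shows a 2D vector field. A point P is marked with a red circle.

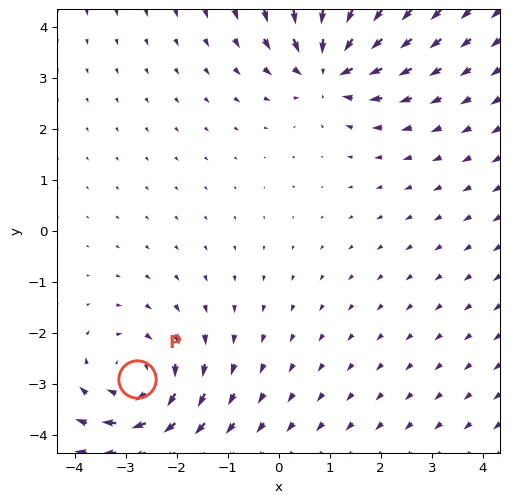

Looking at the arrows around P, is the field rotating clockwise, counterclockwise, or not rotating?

Near P at (-2.8, -2.9) the arrows circulate clockwise. The curl (z-component) there is about -3; negative curl means clockwise rotation.

clockwise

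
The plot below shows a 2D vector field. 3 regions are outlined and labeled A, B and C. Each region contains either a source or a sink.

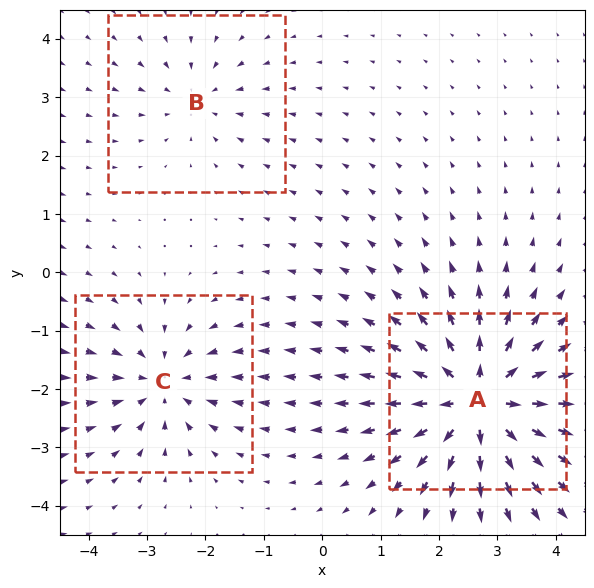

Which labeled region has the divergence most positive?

A

Divergence at each region's feature centre — A: about +6, B: about -2, C: about -3. Region A is most positive.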